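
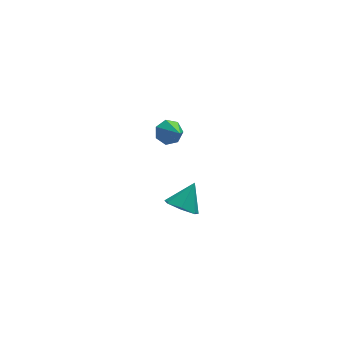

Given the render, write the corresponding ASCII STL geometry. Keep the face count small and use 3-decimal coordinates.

solid 
facet normal -0.523 -0.461 -0.717
outer loop
vertex 1.494 -3.862 -1.19
vertex 0.658 -3.58 -0.762
vertex 1.183 -3.112 -1.445
endloop
endfacet
facet normal 0.926 0.310 -0.217
outer loop
vertex 1.494 -3.862 -1.19
vertex 1.183 -3.112 -1.445
vertex 1.522 -2.82 0.422
endloop
endfacet
facet normal -0.523 -0.460 -0.717
outer loop
vertex 1.183 -3.112 -1.445
vertex 0.658 -3.58 -0.762
vertex 0.478 -2.715 -1.185
endloop
endfacet
facet normal 0.418 0.883 -0.214
outer loop
vertex 1.183 -3.112 -1.445
vertex 0.478 -2.715 -1.185
vertex 1.522 -2.82 0.422
endloop
endfacet
facet normal -0.523 -0.460 -0.717
outer loop
vertex 0.478 -2.715 -1.185
vertex 0.658 -3.58 -0.762
vertex -0.092 -2.968 -0.607
endloop
endfacet
facet normal -0.217 0.955 0.204
outer loop
vertex 0.478 -2.715 -1.185
vertex -0.092 -2.968 -0.607
vertex 1.522 -2.82 0.422
endloop
endfacet
facet normal -0.524 -0.461 -0.716
outer loop
vertex -0.092 -2.968 -0.607
vertex 0.658 -3.58 -0.762
vertex -0.096 -3.682 -0.145
endloop
endfacet
facet normal -0.505 0.471 0.724
outer loop
vertex -0.092 -2.968 -0.607
vertex -0.096 -3.682 -0.145
vertex 1.522 -2.82 0.422
endloop
endfacet
facet normal -0.524 -0.460 -0.717
outer loop
vertex -0.096 -3.682 -0.145
vertex 0.658 -3.58 -0.762
vertex 0.467 -4.319 -0.148
endloop
endfacet
facet normal -0.225 -0.204 0.953
outer loop
vertex -0.096 -3.682 -0.145
vertex 0.467 -4.319 -0.148
vertex 1.522 -2.82 0.422
endloop
endfacet
facet normal -0.523 -0.461 -0.717
outer loop
vertex 0.467 -4.319 -0.148
vertex 0.658 -3.58 -0.762
vertex 1.175 -4.399 -0.613
endloop
endfacet
facet normal 0.409 -0.561 0.719
outer loop
vertex 0.467 -4.319 -0.148
vertex 1.175 -4.399 -0.613
vertex 1.522 -2.82 0.422
endloop
endfacet
facet normal -0.523 -0.460 -0.717
outer loop
vertex 1.175 -4.399 -0.613
vertex 0.658 -3.58 -0.762
vertex 1.494 -3.862 -1.19
endloop
endfacet
facet normal 0.922 -0.333 0.199
outer loop
vertex 1.175 -4.399 -0.613
vertex 1.494 -3.862 -1.19
vertex 1.522 -2.82 0.422
endloop
endfacet
facet normal -0.164 0.779 -0.606
outer loop
vertex 2.004 3.554 -2.142
vertex 1.581 3.935 -1.538
vertex 2.393 3.975 -1.706
endloop
endfacet
facet normal 0.829 -0.493 -0.264
outer loop
vertex 2.004 3.554 -2.142
vertex 2.393 3.975 -1.706
vertex 1.899 2.425 -0.362
endloop
endfacet
facet normal -0.164 0.778 -0.606
outer loop
vertex 2.393 3.975 -1.706
vertex 1.581 3.935 -1.538
vertex 2.17 4.366 -1.144
endloop
endfacet
facet normal 0.933 0.015 0.360
outer loop
vertex 2.393 3.975 -1.706
vertex 2.17 4.366 -1.144
vertex 1.899 2.425 -0.362
endloop
endfacet
facet normal -0.164 0.778 -0.606
outer loop
vertex 2.17 4.366 -1.144
vertex 1.581 3.935 -1.538
vertex 1.504 4.433 -0.878
endloop
endfacet
facet normal 0.380 0.300 0.875
outer loop
vertex 2.17 4.366 -1.144
vertex 1.504 4.433 -0.878
vertex 1.899 2.425 -0.362
endloop
endfacet
facet normal -0.165 0.778 -0.606
outer loop
vertex 1.504 4.433 -0.878
vertex 1.581 3.935 -1.538
vertex 0.896 4.124 -1.109
endloop
endfacet
facet normal -0.416 0.149 0.897
outer loop
vertex 1.504 4.433 -0.878
vertex 0.896 4.124 -1.109
vertex 1.899 2.425 -0.362
endloop
endfacet
facet normal -0.165 0.778 -0.606
outer loop
vertex 0.896 4.124 -1.109
vertex 1.581 3.935 -1.538
vertex 0.803 3.673 -1.663
endloop
endfacet
facet normal -0.854 -0.325 0.408
outer loop
vertex 0.896 4.124 -1.109
vertex 0.803 3.673 -1.663
vertex 1.899 2.425 -0.362
endloop
endfacet
facet normal -0.165 0.778 -0.606
outer loop
vertex 0.803 3.673 -1.663
vertex 1.581 3.935 -1.538
vertex 1.296 3.419 -2.123
endloop
endfacet
facet normal -0.604 -0.765 -0.225
outer loop
vertex 0.803 3.673 -1.663
vertex 1.296 3.419 -2.123
vertex 1.899 2.425 -0.362
endloop
endfacet
facet normal -0.165 0.778 -0.606
outer loop
vertex 1.296 3.419 -2.123
vertex 1.581 3.935 -1.538
vertex 2.004 3.554 -2.142
endloop
endfacet
facet normal 0.146 -0.839 -0.524
outer loop
vertex 1.296 3.419 -2.123
vertex 2.004 3.554 -2.142
vertex 1.899 2.425 -0.362
endloop
endfacet

endsolid


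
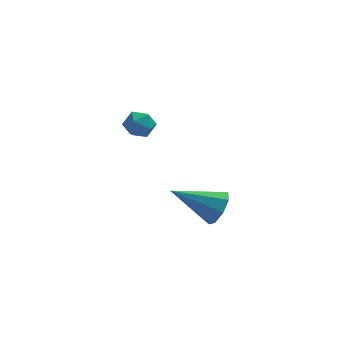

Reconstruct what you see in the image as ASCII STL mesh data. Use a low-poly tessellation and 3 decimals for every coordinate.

solid 
facet normal -0.232 0.874 0.427
outer loop
vertex -3.301 0.703 3.677
vertex -3.219 0.432 4.276
vertex -2.706 0.718 3.969
endloop
endfacet
facet normal 0.078 0.975 -0.209
outer loop
vertex -3.301 0.703 3.677
vertex -2.706 0.718 3.969
vertex -2.755 0.583 3.322
endloop
endfacet
facet normal -0.314 0.641 -0.700
outer loop
vertex -3.301 0.703 3.677
vertex -2.755 0.583 3.322
vertex -3.298 0.215 3.229
endloop
endfacet
facet normal -0.867 0.334 -0.369
outer loop
vertex -3.301 0.703 3.677
vertex -3.298 0.215 3.229
vertex -3.585 0.122 3.819
endloop
endfacet
facet normal -0.815 0.478 0.328
outer loop
vertex -3.301 0.703 3.677
vertex -3.585 0.122 3.819
vertex -3.219 0.432 4.276
endloop
endfacet
facet normal 0.721 0.665 -0.193
outer loop
vertex -2.755 0.583 3.322
vertex -2.706 0.718 3.969
vertex -2.335 0.238 3.701
endloop
endfacet
facet normal 0.220 0.502 0.836
outer loop
vertex -2.706 0.718 3.969
vertex -3.219 0.432 4.276
vertex -2.622 0.145 4.291
endloop
endfacet
facet normal -0.724 -0.140 0.675
outer loop
vertex -3.219 0.432 4.276
vertex -3.585 0.122 3.819
vertex -3.165 -0.223 4.198
endloop
endfacet
facet normal -0.810 -0.373 -0.453
outer loop
vertex -3.585 0.122 3.819
vertex -3.298 0.215 3.229
vertex -3.214 -0.358 3.551
endloop
endfacet
facet normal 0.085 0.125 -0.989
outer loop
vertex -3.298 0.215 3.229
vertex -2.755 0.583 3.322
vertex -2.701 -0.072 3.244
endloop
endfacet
facet normal 0.867 -0.334 0.369
outer loop
vertex -2.619 -0.343 3.843
vertex -2.335 0.238 3.701
vertex -2.622 0.145 4.291
endloop
endfacet
facet normal 0.314 -0.641 0.700
outer loop
vertex -2.619 -0.343 3.843
vertex -2.622 0.145 4.291
vertex -3.165 -0.223 4.198
endloop
endfacet
facet normal -0.078 -0.975 0.209
outer loop
vertex -2.619 -0.343 3.843
vertex -3.165 -0.223 4.198
vertex -3.214 -0.358 3.551
endloop
endfacet
facet normal 0.232 -0.874 -0.427
outer loop
vertex -2.619 -0.343 3.843
vertex -3.214 -0.358 3.551
vertex -2.701 -0.072 3.244
endloop
endfacet
facet normal 0.815 -0.478 -0.328
outer loop
vertex -2.619 -0.343 3.843
vertex -2.701 -0.072 3.244
vertex -2.335 0.238 3.701
endloop
endfacet
facet normal 0.810 0.373 0.453
outer loop
vertex -2.622 0.145 4.291
vertex -2.335 0.238 3.701
vertex -2.706 0.718 3.969
endloop
endfacet
facet normal -0.085 -0.125 0.989
outer loop
vertex -3.165 -0.223 4.198
vertex -2.622 0.145 4.291
vertex -3.219 0.432 4.276
endloop
endfacet
facet normal -0.721 -0.665 0.193
outer loop
vertex -3.214 -0.358 3.551
vertex -3.165 -0.223 4.198
vertex -3.585 0.122 3.819
endloop
endfacet
facet normal -0.220 -0.502 -0.836
outer loop
vertex -2.701 -0.072 3.244
vertex -3.214 -0.358 3.551
vertex -3.298 0.215 3.229
endloop
endfacet
facet normal 0.724 0.140 -0.675
outer loop
vertex -2.335 0.238 3.701
vertex -2.701 -0.072 3.244
vertex -2.755 0.583 3.322
endloop
endfacet
facet normal 0.877 -0.057 -0.477
outer loop
vertex 0.302 0.155 -0.511
vertex -0.045 0.463 -1.186
vertex 0.331 0.782 -0.532
endloop
endfacet
facet normal 0.143 0.027 0.989
outer loop
vertex 0.302 0.155 -0.511
vertex 0.331 0.782 -0.532
vertex -1.835 0.577 -0.214
endloop
endfacet
facet normal 0.877 -0.056 -0.477
outer loop
vertex 0.331 0.782 -0.532
vertex -0.045 0.463 -1.186
vertex 0.139 1.221 -0.936
endloop
endfacet
facet normal 0.042 0.686 0.726
outer loop
vertex 0.331 0.782 -0.532
vertex 0.139 1.221 -0.936
vertex -1.835 0.577 -0.214
endloop
endfacet
facet normal 0.877 -0.056 -0.476
outer loop
vertex 0.139 1.221 -0.936
vertex -0.045 0.463 -1.186
vertex -0.161 1.216 -1.488
endloop
endfacet
facet normal -0.263 0.956 0.134
outer loop
vertex 0.139 1.221 -0.936
vertex -0.161 1.216 -1.488
vertex -1.835 0.577 -0.214
endloop
endfacet
facet normal 0.877 -0.056 -0.477
outer loop
vertex -0.161 1.216 -1.488
vertex -0.045 0.463 -1.186
vertex -0.393 0.77 -1.862
endloop
endfacet
facet normal -0.592 0.676 -0.439
outer loop
vertex -0.161 1.216 -1.488
vertex -0.393 0.77 -1.862
vertex -1.835 0.577 -0.214
endloop
endfacet
facet normal 0.877 -0.057 -0.477
outer loop
vertex -0.393 0.77 -1.862
vertex -0.045 0.463 -1.186
vertex -0.422 0.143 -1.841
endloop
endfacet
facet normal -0.753 0.013 -0.658
outer loop
vertex -0.393 0.77 -1.862
vertex -0.422 0.143 -1.841
vertex -1.835 0.577 -0.214
endloop
endfacet
facet normal 0.877 -0.056 -0.477
outer loop
vertex -0.422 0.143 -1.841
vertex -0.045 0.463 -1.186
vertex -0.23 -0.296 -1.437
endloop
endfacet
facet normal -0.652 -0.648 -0.394
outer loop
vertex -0.422 0.143 -1.841
vertex -0.23 -0.296 -1.437
vertex -1.835 0.577 -0.214
endloop
endfacet
facet normal 0.877 -0.056 -0.476
outer loop
vertex -0.23 -0.296 -1.437
vertex -0.045 0.463 -1.186
vertex 0.07 -0.291 -0.885
endloop
endfacet
facet normal -0.348 -0.916 0.197
outer loop
vertex -0.23 -0.296 -1.437
vertex 0.07 -0.291 -0.885
vertex -1.835 0.577 -0.214
endloop
endfacet
facet normal 0.877 -0.057 -0.477
outer loop
vertex 0.07 -0.291 -0.885
vertex -0.045 0.463 -1.186
vertex 0.302 0.155 -0.511
endloop
endfacet
facet normal -0.019 -0.637 0.771
outer loop
vertex 0.07 -0.291 -0.885
vertex 0.302 0.155 -0.511
vertex -1.835 0.577 -0.214
endloop
endfacet

endsolid


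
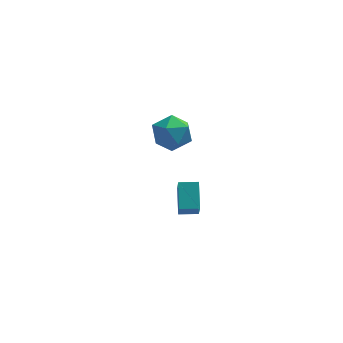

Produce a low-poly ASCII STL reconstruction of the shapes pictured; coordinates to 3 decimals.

solid 
facet normal 0.187 -0.148 0.971
outer loop
vertex -2.255 3.362 4.609
vertex -2.576 2.299 4.509
vertex -1.508 2.577 4.346
endloop
endfacet
facet normal 0.618 0.353 0.702
outer loop
vertex -2.255 3.362 4.609
vertex -1.508 2.577 4.346
vertex -1.484 3.563 3.829
endloop
endfacet
facet normal 0.212 0.875 0.435
outer loop
vertex -2.255 3.362 4.609
vertex -1.484 3.563 3.829
vertex -2.536 3.896 3.672
endloop
endfacet
facet normal -0.471 0.698 0.539
outer loop
vertex -2.255 3.362 4.609
vertex -2.536 3.896 3.672
vertex -3.211 3.115 4.093
endloop
endfacet
facet normal -0.487 0.065 0.871
outer loop
vertex -2.255 3.362 4.609
vertex -3.211 3.115 4.093
vertex -2.576 2.299 4.509
endloop
endfacet
facet normal 0.985 0.062 0.163
outer loop
vertex -1.484 3.563 3.829
vertex -1.508 2.577 4.346
vertex -1.329 2.625 3.247
endloop
endfacet
facet normal 0.286 -0.748 0.599
outer loop
vertex -1.508 2.577 4.346
vertex -2.576 2.299 4.509
vertex -2.004 1.844 3.668
endloop
endfacet
facet normal -0.804 -0.404 0.436
outer loop
vertex -2.576 2.299 4.509
vertex -3.211 3.115 4.093
vertex -3.056 2.177 3.511
endloop
endfacet
facet normal -0.779 0.619 -0.100
outer loop
vertex -3.211 3.115 4.093
vertex -2.536 3.896 3.672
vertex -3.032 3.163 2.994
endloop
endfacet
facet normal 0.327 0.906 -0.268
outer loop
vertex -2.536 3.896 3.672
vertex -1.484 3.563 3.829
vertex -1.964 3.441 2.831
endloop
endfacet
facet normal 0.471 -0.698 -0.539
outer loop
vertex -2.285 2.378 2.731
vertex -1.329 2.625 3.247
vertex -2.004 1.844 3.668
endloop
endfacet
facet normal -0.212 -0.875 -0.435
outer loop
vertex -2.285 2.378 2.731
vertex -2.004 1.844 3.668
vertex -3.056 2.177 3.511
endloop
endfacet
facet normal -0.618 -0.353 -0.702
outer loop
vertex -2.285 2.378 2.731
vertex -3.056 2.177 3.511
vertex -3.032 3.163 2.994
endloop
endfacet
facet normal -0.187 0.148 -0.971
outer loop
vertex -2.285 2.378 2.731
vertex -3.032 3.163 2.994
vertex -1.964 3.441 2.831
endloop
endfacet
facet normal 0.487 -0.065 -0.871
outer loop
vertex -2.285 2.378 2.731
vertex -1.964 3.441 2.831
vertex -1.329 2.625 3.247
endloop
endfacet
facet normal 0.779 -0.619 0.100
outer loop
vertex -2.004 1.844 3.668
vertex -1.329 2.625 3.247
vertex -1.508 2.577 4.346
endloop
endfacet
facet normal -0.327 -0.906 0.268
outer loop
vertex -3.056 2.177 3.511
vertex -2.004 1.844 3.668
vertex -2.576 2.299 4.509
endloop
endfacet
facet normal -0.985 -0.062 -0.163
outer loop
vertex -3.032 3.163 2.994
vertex -3.056 2.177 3.511
vertex -3.211 3.115 4.093
endloop
endfacet
facet normal -0.286 0.748 -0.599
outer loop
vertex -1.964 3.441 2.831
vertex -3.032 3.163 2.994
vertex -2.536 3.896 3.672
endloop
endfacet
facet normal 0.804 0.404 -0.436
outer loop
vertex -1.329 2.625 3.247
vertex -1.964 3.441 2.831
vertex -1.484 3.563 3.829
endloop
endfacet
facet normal -1.000 -0.003 0.008
outer loop
vertex -1.917 4.206 -1.381
vertex -1.93 5.108 -2.665
vertex -1.92 2.888 -2.307
endloop
endfacet
facet normal 0.009 -0.575 0.818
outer loop
vertex -0.89 2.892 -2.315
vertex -1.917 4.206 -1.381
vertex -1.92 2.888 -2.307
endloop
endfacet
facet normal -1.000 -0.003 0.008
outer loop
vertex -1.92 2.888 -2.307
vertex -1.93 5.108 -2.665
vertex -1.933 3.791 -3.591
endloop
endfacet
facet normal -0.001 -0.818 -0.575
outer loop
vertex -1.933 3.791 -3.591
vertex -0.89 2.892 -2.315
vertex -1.92 2.888 -2.307
endloop
endfacet
facet normal 0.001 0.818 0.575
outer loop
vertex -1.917 4.206 -1.381
vertex -0.9 5.112 -2.673
vertex -1.93 5.108 -2.665
endloop
endfacet
facet normal 0.008 -0.575 0.818
outer loop
vertex -0.887 4.209 -1.389
vertex -1.917 4.206 -1.381
vertex -0.89 2.892 -2.315
endloop
endfacet
facet normal 0.002 0.818 0.575
outer loop
vertex -0.887 4.209 -1.389
vertex -0.9 5.112 -2.673
vertex -1.917 4.206 -1.381
endloop
endfacet
facet normal -0.009 0.575 -0.818
outer loop
vertex -1.93 5.108 -2.665
vertex -0.9 5.112 -2.673
vertex -1.933 3.791 -3.591
endloop
endfacet
facet normal -0.002 -0.818 -0.575
outer loop
vertex -0.903 3.794 -3.599
vertex -0.89 2.892 -2.315
vertex -1.933 3.791 -3.591
endloop
endfacet
facet normal -0.008 0.575 -0.818
outer loop
vertex -1.933 3.791 -3.591
vertex -0.9 5.112 -2.673
vertex -0.903 3.794 -3.599
endloop
endfacet
facet normal 1.000 0.003 -0.008
outer loop
vertex -0.903 3.794 -3.599
vertex -0.887 4.209 -1.389
vertex -0.89 2.892 -2.315
endloop
endfacet
facet normal 1.000 0.003 -0.008
outer loop
vertex -0.9 5.112 -2.673
vertex -0.887 4.209 -1.389
vertex -0.903 3.794 -3.599
endloop
endfacet

endsolid


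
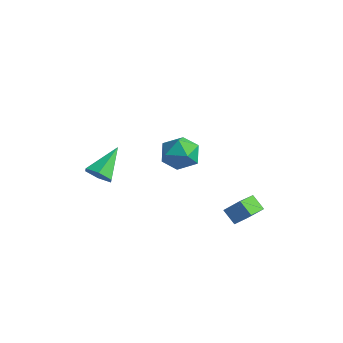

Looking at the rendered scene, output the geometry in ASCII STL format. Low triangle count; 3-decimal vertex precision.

solid 
facet normal 0.156 -0.803 -0.575
outer loop
vertex -0.836 -1.023 -1.186
vertex -1.229 -1.517 -0.602
vertex -1.685 -1.153 -1.234
endloop
endfacet
facet normal -0.092 0.815 -0.572
outer loop
vertex -0.836 -1.023 -1.186
vertex -1.685 -1.153 -1.234
vertex -1.551 0.137 0.582
endloop
endfacet
facet normal 0.156 -0.803 -0.575
outer loop
vertex -1.685 -1.153 -1.234
vertex -1.229 -1.517 -0.602
vertex -2.078 -1.647 -0.651
endloop
endfacet
facet normal -0.876 0.421 -0.234
outer loop
vertex -1.685 -1.153 -1.234
vertex -2.078 -1.647 -0.651
vertex -1.551 0.137 0.582
endloop
endfacet
facet normal 0.156 -0.804 -0.574
outer loop
vertex -2.078 -1.647 -0.651
vertex -1.229 -1.517 -0.602
vertex -1.623 -2.011 -0.018
endloop
endfacet
facet normal -0.838 -0.121 0.533
outer loop
vertex -2.078 -1.647 -0.651
vertex -1.623 -2.011 -0.018
vertex -1.551 0.137 0.582
endloop
endfacet
facet normal 0.155 -0.803 -0.575
outer loop
vertex -1.623 -2.011 -0.018
vertex -1.229 -1.517 -0.602
vertex -0.774 -1.882 0.03
endloop
endfacet
facet normal -0.014 -0.269 0.963
outer loop
vertex -1.623 -2.011 -0.018
vertex -0.774 -1.882 0.03
vertex -1.551 0.137 0.582
endloop
endfacet
facet normal 0.155 -0.803 -0.576
outer loop
vertex -0.774 -1.882 0.03
vertex -1.229 -1.517 -0.602
vertex -0.381 -1.388 -0.553
endloop
endfacet
facet normal 0.770 0.125 0.625
outer loop
vertex -0.774 -1.882 0.03
vertex -0.381 -1.388 -0.553
vertex -1.551 0.137 0.582
endloop
endfacet
facet normal 0.155 -0.803 -0.575
outer loop
vertex -0.381 -1.388 -0.553
vertex -1.229 -1.517 -0.602
vertex -0.836 -1.023 -1.186
endloop
endfacet
facet normal 0.732 0.667 -0.142
outer loop
vertex -0.381 -1.388 -0.553
vertex -0.836 -1.023 -1.186
vertex -1.551 0.137 0.582
endloop
endfacet
facet normal -0.556 0.826 -0.096
outer loop
vertex 3.735 0.465 2.818
vertex 2.825 -0.155 2.749
vertex 3.179 0.197 3.733
endloop
endfacet
facet normal 0.026 0.955 0.296
outer loop
vertex 3.735 0.465 2.818
vertex 3.179 0.197 3.733
vertex 4.283 0.168 3.729
endloop
endfacet
facet normal 0.598 0.795 -0.101
outer loop
vertex 3.735 0.465 2.818
vertex 4.283 0.168 3.729
vertex 4.61 -0.203 2.743
endloop
endfacet
facet normal 0.370 0.567 -0.736
outer loop
vertex 3.735 0.465 2.818
vertex 4.61 -0.203 2.743
vertex 3.709 -0.403 2.137
endloop
endfacet
facet normal -0.344 0.586 -0.734
outer loop
vertex 3.735 0.465 2.818
vertex 3.709 -0.403 2.137
vertex 2.825 -0.155 2.749
endloop
endfacet
facet normal 0.017 0.514 0.857
outer loop
vertex 4.283 0.168 3.729
vertex 3.179 0.197 3.733
vertex 3.711 -0.637 4.223
endloop
endfacet
facet normal -0.926 0.305 0.224
outer loop
vertex 3.179 0.197 3.733
vertex 2.825 -0.155 2.749
vertex 2.81 -0.837 3.617
endloop
endfacet
facet normal -0.583 -0.082 -0.808
outer loop
vertex 2.825 -0.155 2.749
vertex 3.709 -0.403 2.137
vertex 3.137 -1.208 2.631
endloop
endfacet
facet normal 0.572 -0.113 -0.813
outer loop
vertex 3.709 -0.403 2.137
vertex 4.61 -0.203 2.743
vertex 4.241 -1.237 2.627
endloop
endfacet
facet normal 0.942 0.255 0.217
outer loop
vertex 4.61 -0.203 2.743
vertex 4.283 0.168 3.729
vertex 4.595 -0.885 3.611
endloop
endfacet
facet normal -0.370 -0.567 0.736
outer loop
vertex 3.685 -1.505 3.542
vertex 3.711 -0.637 4.223
vertex 2.81 -0.837 3.617
endloop
endfacet
facet normal -0.598 -0.795 0.101
outer loop
vertex 3.685 -1.505 3.542
vertex 2.81 -0.837 3.617
vertex 3.137 -1.208 2.631
endloop
endfacet
facet normal -0.026 -0.955 -0.296
outer loop
vertex 3.685 -1.505 3.542
vertex 3.137 -1.208 2.631
vertex 4.241 -1.237 2.627
endloop
endfacet
facet normal 0.556 -0.826 0.096
outer loop
vertex 3.685 -1.505 3.542
vertex 4.241 -1.237 2.627
vertex 4.595 -0.885 3.611
endloop
endfacet
facet normal 0.344 -0.586 0.734
outer loop
vertex 3.685 -1.505 3.542
vertex 4.595 -0.885 3.611
vertex 3.711 -0.637 4.223
endloop
endfacet
facet normal -0.572 0.113 0.813
outer loop
vertex 2.81 -0.837 3.617
vertex 3.711 -0.637 4.223
vertex 3.179 0.197 3.733
endloop
endfacet
facet normal -0.942 -0.255 -0.217
outer loop
vertex 3.137 -1.208 2.631
vertex 2.81 -0.837 3.617
vertex 2.825 -0.155 2.749
endloop
endfacet
facet normal -0.017 -0.514 -0.857
outer loop
vertex 4.241 -1.237 2.627
vertex 3.137 -1.208 2.631
vertex 3.709 -0.403 2.137
endloop
endfacet
facet normal 0.926 -0.305 -0.224
outer loop
vertex 4.595 -0.885 3.611
vertex 4.241 -1.237 2.627
vertex 4.61 -0.203 2.743
endloop
endfacet
facet normal 0.583 0.082 0.808
outer loop
vertex 3.711 -0.637 4.223
vertex 4.595 -0.885 3.611
vertex 4.283 0.168 3.729
endloop
endfacet
facet normal -0.774 -0.002 0.634
outer loop
vertex 4.118 3.332 -2.241
vertex 3.6 4.847 -2.869
vertex 3.483 2.792 -3.018
endloop
endfacet
facet normal 0.301 -0.881 0.366
outer loop
vertex 4.28 2.793 -3.671
vertex 4.118 3.332 -2.241
vertex 3.483 2.792 -3.018
endloop
endfacet
facet normal -0.774 -0.002 0.633
outer loop
vertex 3.483 2.792 -3.018
vertex 3.6 4.847 -2.869
vertex 2.965 4.307 -3.647
endloop
endfacet
facet normal -0.558 -0.474 -0.682
outer loop
vertex 2.965 4.307 -3.647
vertex 4.28 2.793 -3.671
vertex 3.483 2.792 -3.018
endloop
endfacet
facet normal 0.558 0.473 0.682
outer loop
vertex 4.118 3.332 -2.241
vertex 4.397 4.848 -3.522
vertex 3.6 4.847 -2.869
endloop
endfacet
facet normal 0.301 -0.881 0.366
outer loop
vertex 4.915 3.333 -2.893
vertex 4.118 3.332 -2.241
vertex 4.28 2.793 -3.671
endloop
endfacet
facet normal 0.557 0.474 0.682
outer loop
vertex 4.915 3.333 -2.893
vertex 4.397 4.848 -3.522
vertex 4.118 3.332 -2.241
endloop
endfacet
facet normal -0.301 0.881 -0.366
outer loop
vertex 3.6 4.847 -2.869
vertex 4.397 4.848 -3.522
vertex 2.965 4.307 -3.647
endloop
endfacet
facet normal -0.557 -0.473 -0.682
outer loop
vertex 3.762 4.308 -4.299
vertex 4.28 2.793 -3.671
vertex 2.965 4.307 -3.647
endloop
endfacet
facet normal -0.301 0.881 -0.366
outer loop
vertex 2.965 4.307 -3.647
vertex 4.397 4.848 -3.522
vertex 3.762 4.308 -4.299
endloop
endfacet
facet normal 0.774 0.002 -0.633
outer loop
vertex 3.762 4.308 -4.299
vertex 4.915 3.333 -2.893
vertex 4.28 2.793 -3.671
endloop
endfacet
facet normal 0.774 0.002 -0.633
outer loop
vertex 4.397 4.848 -3.522
vertex 4.915 3.333 -2.893
vertex 3.762 4.308 -4.299
endloop
endfacet

endsolid


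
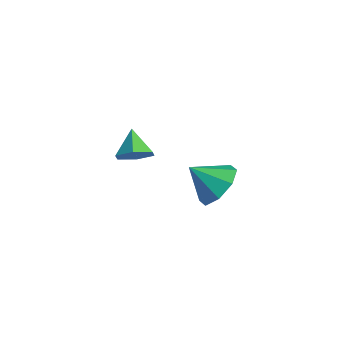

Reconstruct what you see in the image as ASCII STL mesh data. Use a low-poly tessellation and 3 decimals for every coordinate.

solid 
facet normal 0.566 0.513 -0.645
outer loop
vertex 2.354 2.024 3.017
vertex 1.649 2.003 2.381
vertex 1.907 2.594 3.078
endloop
endfacet
facet normal 0.138 0.002 0.990
outer loop
vertex 2.354 2.024 3.017
vertex 1.907 2.594 3.078
vertex 0.911 1.337 3.219
endloop
endfacet
facet normal 0.567 0.513 -0.645
outer loop
vertex 1.907 2.594 3.078
vertex 1.649 2.003 2.381
vertex 1.309 2.819 2.731
endloop
endfacet
facet normal -0.355 0.377 0.856
outer loop
vertex 1.907 2.594 3.078
vertex 1.309 2.819 2.731
vertex 0.911 1.337 3.219
endloop
endfacet
facet normal 0.567 0.513 -0.645
outer loop
vertex 1.309 2.819 2.731
vertex 1.649 2.003 2.381
vertex 0.91 2.565 2.178
endloop
endfacet
facet normal -0.827 0.363 0.430
outer loop
vertex 1.309 2.819 2.731
vertex 0.91 2.565 2.178
vertex 0.911 1.337 3.219
endloop
endfacet
facet normal 0.567 0.512 -0.645
outer loop
vertex 0.91 2.565 2.178
vertex 1.649 2.003 2.381
vertex 0.943 1.983 1.745
endloop
endfacet
facet normal -0.999 -0.031 -0.035
outer loop
vertex 0.91 2.565 2.178
vertex 0.943 1.983 1.745
vertex 0.911 1.337 3.219
endloop
endfacet
facet normal 0.567 0.513 -0.645
outer loop
vertex 0.943 1.983 1.745
vertex 1.649 2.003 2.381
vertex 1.39 1.412 1.684
endloop
endfacet
facet normal -0.772 -0.576 -0.269
outer loop
vertex 0.943 1.983 1.745
vertex 1.39 1.412 1.684
vertex 0.911 1.337 3.219
endloop
endfacet
facet normal 0.566 0.513 -0.645
outer loop
vertex 1.39 1.412 1.684
vertex 1.649 2.003 2.381
vertex 1.988 1.188 2.031
endloop
endfacet
facet normal -0.279 -0.951 -0.133
outer loop
vertex 1.39 1.412 1.684
vertex 1.988 1.188 2.031
vertex 0.911 1.337 3.219
endloop
endfacet
facet normal 0.567 0.513 -0.645
outer loop
vertex 1.988 1.188 2.031
vertex 1.649 2.003 2.381
vertex 2.387 1.441 2.583
endloop
endfacet
facet normal 0.192 -0.937 0.291
outer loop
vertex 1.988 1.188 2.031
vertex 2.387 1.441 2.583
vertex 0.911 1.337 3.219
endloop
endfacet
facet normal 0.567 0.512 -0.645
outer loop
vertex 2.387 1.441 2.583
vertex 1.649 2.003 2.381
vertex 2.354 2.024 3.017
endloop
endfacet
facet normal 0.364 -0.543 0.757
outer loop
vertex 2.387 1.441 2.583
vertex 2.354 2.024 3.017
vertex 0.911 1.337 3.219
endloop
endfacet
facet normal 0.720 -0.424 -0.548
outer loop
vertex -2.243 1.35 1.59
vertex -2.542 1.654 0.962
vertex -2.017 2.036 1.356
endloop
endfacet
facet normal 0.189 0.261 0.947
outer loop
vertex -2.243 1.35 1.59
vertex -2.017 2.036 1.356
vertex -3.378 2.146 1.598
endloop
endfacet
facet normal 0.720 -0.425 -0.548
outer loop
vertex -2.017 2.036 1.356
vertex -2.542 1.654 0.962
vertex -2.316 2.341 0.727
endloop
endfacet
facet normal 0.141 0.915 0.377
outer loop
vertex -2.017 2.036 1.356
vertex -2.316 2.341 0.727
vertex -3.378 2.146 1.598
endloop
endfacet
facet normal 0.720 -0.425 -0.549
outer loop
vertex -2.316 2.341 0.727
vertex -2.542 1.654 0.962
vertex -2.842 1.958 0.333
endloop
endfacet
facet normal -0.405 0.864 -0.300
outer loop
vertex -2.316 2.341 0.727
vertex -2.842 1.958 0.333
vertex -3.378 2.146 1.598
endloop
endfacet
facet normal 0.720 -0.425 -0.549
outer loop
vertex -2.842 1.958 0.333
vertex -2.542 1.654 0.962
vertex -3.068 1.271 0.568
endloop
endfacet
facet normal -0.901 0.158 -0.405
outer loop
vertex -2.842 1.958 0.333
vertex -3.068 1.271 0.568
vertex -3.378 2.146 1.598
endloop
endfacet
facet normal 0.720 -0.424 -0.549
outer loop
vertex -3.068 1.271 0.568
vertex -2.542 1.654 0.962
vertex -2.768 0.967 1.196
endloop
endfacet
facet normal -0.852 -0.497 0.166
outer loop
vertex -3.068 1.271 0.568
vertex -2.768 0.967 1.196
vertex -3.378 2.146 1.598
endloop
endfacet
facet normal 0.721 -0.424 -0.548
outer loop
vertex -2.768 0.967 1.196
vertex -2.542 1.654 0.962
vertex -2.243 1.35 1.59
endloop
endfacet
facet normal -0.306 -0.445 0.841
outer loop
vertex -2.768 0.967 1.196
vertex -2.243 1.35 1.59
vertex -3.378 2.146 1.598
endloop
endfacet

endsolid


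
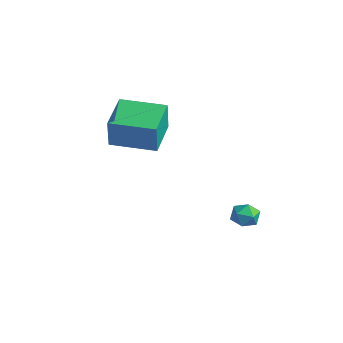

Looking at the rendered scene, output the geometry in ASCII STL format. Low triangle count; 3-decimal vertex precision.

solid 
facet normal -0.810 -0.586 0.024
outer loop
vertex -3.871 -4.898 2.537
vertex -4.899 -3.466 2.849
vertex -4.048 -4.713 1.1
endloop
endfacet
facet normal 0.574 -0.800 -0.174
outer loop
vertex -2.421 -3.534 1.051
vertex -3.871 -4.898 2.537
vertex -4.048 -4.713 1.1
endloop
endfacet
facet normal -0.810 -0.586 0.024
outer loop
vertex -4.048 -4.713 1.1
vertex -4.899 -3.466 2.849
vertex -5.076 -3.281 1.411
endloop
endfacet
facet normal -0.121 0.127 -0.984
outer loop
vertex -5.076 -3.281 1.411
vertex -2.421 -3.534 1.051
vertex -4.048 -4.713 1.1
endloop
endfacet
facet normal 0.122 -0.127 0.984
outer loop
vertex -3.871 -4.898 2.537
vertex -3.272 -2.287 2.8
vertex -4.899 -3.466 2.849
endloop
endfacet
facet normal 0.575 -0.800 -0.174
outer loop
vertex -2.244 -3.719 2.489
vertex -3.871 -4.898 2.537
vertex -2.421 -3.534 1.051
endloop
endfacet
facet normal 0.121 -0.127 0.985
outer loop
vertex -2.244 -3.719 2.489
vertex -3.272 -2.287 2.8
vertex -3.871 -4.898 2.537
endloop
endfacet
facet normal -0.574 0.800 0.174
outer loop
vertex -4.899 -3.466 2.849
vertex -3.272 -2.287 2.8
vertex -5.076 -3.281 1.411
endloop
endfacet
facet normal -0.121 0.127 -0.984
outer loop
vertex -3.449 -2.102 1.363
vertex -2.421 -3.534 1.051
vertex -5.076 -3.281 1.411
endloop
endfacet
facet normal -0.574 0.800 0.174
outer loop
vertex -5.076 -3.281 1.411
vertex -3.272 -2.287 2.8
vertex -3.449 -2.102 1.363
endloop
endfacet
facet normal 0.810 0.586 -0.024
outer loop
vertex -3.449 -2.102 1.363
vertex -2.244 -3.719 2.489
vertex -2.421 -3.534 1.051
endloop
endfacet
facet normal 0.810 0.586 -0.024
outer loop
vertex -3.272 -2.287 2.8
vertex -2.244 -3.719 2.489
vertex -3.449 -2.102 1.363
endloop
endfacet
facet normal -0.659 0.703 -0.267
outer loop
vertex 0.978 -1.387 -2.043
vertex 0.481 -1.809 -1.927
vertex 0.702 -1.417 -1.441
endloop
endfacet
facet normal -0.073 0.997 0.016
outer loop
vertex 0.978 -1.387 -2.043
vertex 0.702 -1.417 -1.441
vertex 1.36 -1.368 -1.502
endloop
endfacet
facet normal 0.489 0.789 -0.373
outer loop
vertex 0.978 -1.387 -2.043
vertex 1.36 -1.368 -1.502
vertex 1.545 -1.73 -2.025
endloop
endfacet
facet normal 0.250 0.366 -0.896
outer loop
vertex 0.978 -1.387 -2.043
vertex 1.545 -1.73 -2.025
vertex 1.001 -2.002 -2.288
endloop
endfacet
facet normal -0.460 0.314 -0.831
outer loop
vertex 0.978 -1.387 -2.043
vertex 1.001 -2.002 -2.288
vertex 0.481 -1.809 -1.927
endloop
endfacet
facet normal 0.008 0.737 0.676
outer loop
vertex 1.36 -1.368 -1.502
vertex 0.702 -1.417 -1.441
vertex 1.099 -1.778 -1.052
endloop
endfacet
facet normal -0.941 0.262 0.217
outer loop
vertex 0.702 -1.417 -1.441
vertex 0.481 -1.809 -1.927
vertex 0.555 -2.05 -1.315
endloop
endfacet
facet normal -0.619 -0.368 -0.694
outer loop
vertex 0.481 -1.809 -1.927
vertex 1.001 -2.002 -2.288
vertex 0.74 -2.412 -1.838
endloop
endfacet
facet normal 0.528 -0.282 -0.801
outer loop
vertex 1.001 -2.002 -2.288
vertex 1.545 -1.73 -2.025
vertex 1.398 -2.363 -1.899
endloop
endfacet
facet normal 0.915 0.400 0.047
outer loop
vertex 1.545 -1.73 -2.025
vertex 1.36 -1.368 -1.502
vertex 1.619 -1.971 -1.413
endloop
endfacet
facet normal -0.250 -0.366 0.896
outer loop
vertex 1.122 -2.393 -1.297
vertex 1.099 -1.778 -1.052
vertex 0.555 -2.05 -1.315
endloop
endfacet
facet normal -0.489 -0.789 0.373
outer loop
vertex 1.122 -2.393 -1.297
vertex 0.555 -2.05 -1.315
vertex 0.74 -2.412 -1.838
endloop
endfacet
facet normal 0.073 -0.997 -0.016
outer loop
vertex 1.122 -2.393 -1.297
vertex 0.74 -2.412 -1.838
vertex 1.398 -2.363 -1.899
endloop
endfacet
facet normal 0.659 -0.703 0.267
outer loop
vertex 1.122 -2.393 -1.297
vertex 1.398 -2.363 -1.899
vertex 1.619 -1.971 -1.413
endloop
endfacet
facet normal 0.460 -0.314 0.831
outer loop
vertex 1.122 -2.393 -1.297
vertex 1.619 -1.971 -1.413
vertex 1.099 -1.778 -1.052
endloop
endfacet
facet normal -0.528 0.282 0.801
outer loop
vertex 0.555 -2.05 -1.315
vertex 1.099 -1.778 -1.052
vertex 0.702 -1.417 -1.441
endloop
endfacet
facet normal -0.915 -0.400 -0.047
outer loop
vertex 0.74 -2.412 -1.838
vertex 0.555 -2.05 -1.315
vertex 0.481 -1.809 -1.927
endloop
endfacet
facet normal -0.008 -0.737 -0.676
outer loop
vertex 1.398 -2.363 -1.899
vertex 0.74 -2.412 -1.838
vertex 1.001 -2.002 -2.288
endloop
endfacet
facet normal 0.941 -0.262 -0.217
outer loop
vertex 1.619 -1.971 -1.413
vertex 1.398 -2.363 -1.899
vertex 1.545 -1.73 -2.025
endloop
endfacet
facet normal 0.619 0.368 0.694
outer loop
vertex 1.099 -1.778 -1.052
vertex 1.619 -1.971 -1.413
vertex 1.36 -1.368 -1.502
endloop
endfacet

endsolid


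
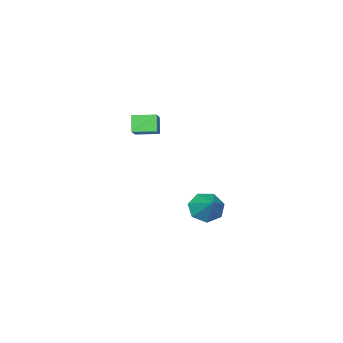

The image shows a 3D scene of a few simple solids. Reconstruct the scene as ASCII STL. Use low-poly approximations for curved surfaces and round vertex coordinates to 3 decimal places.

solid 
facet normal -0.676 0.735 0.059
outer loop
vertex 2.995 1.229 3.937
vertex 3.368 1.642 3.07
vertex 2.0 0.381 3.103
endloop
endfacet
facet normal -0.362 -0.402 0.841
outer loop
vertex 2.832 -0.522 3.03
vertex 2.995 1.229 3.937
vertex 2.0 0.381 3.103
endloop
endfacet
facet normal -0.676 0.735 0.060
outer loop
vertex 2.0 0.381 3.103
vertex 3.368 1.642 3.07
vertex 2.373 0.795 2.237
endloop
endfacet
facet normal -0.641 -0.547 -0.538
outer loop
vertex 2.373 0.795 2.237
vertex 2.832 -0.522 3.03
vertex 2.0 0.381 3.103
endloop
endfacet
facet normal 0.642 0.548 0.537
outer loop
vertex 2.995 1.229 3.937
vertex 4.2 0.739 2.997
vertex 3.368 1.642 3.07
endloop
endfacet
facet normal -0.362 -0.402 0.841
outer loop
vertex 3.827 0.325 3.863
vertex 2.995 1.229 3.937
vertex 2.832 -0.522 3.03
endloop
endfacet
facet normal 0.642 0.547 0.538
outer loop
vertex 3.827 0.325 3.863
vertex 4.2 0.739 2.997
vertex 2.995 1.229 3.937
endloop
endfacet
facet normal 0.362 0.402 -0.841
outer loop
vertex 3.368 1.642 3.07
vertex 4.2 0.739 2.997
vertex 2.373 0.795 2.237
endloop
endfacet
facet normal -0.642 -0.547 -0.537
outer loop
vertex 3.205 -0.109 2.163
vertex 2.832 -0.522 3.03
vertex 2.373 0.795 2.237
endloop
endfacet
facet normal 0.362 0.402 -0.841
outer loop
vertex 2.373 0.795 2.237
vertex 4.2 0.739 2.997
vertex 3.205 -0.109 2.163
endloop
endfacet
facet normal 0.675 -0.735 -0.060
outer loop
vertex 3.205 -0.109 2.163
vertex 3.827 0.325 3.863
vertex 2.832 -0.522 3.03
endloop
endfacet
facet normal 0.676 -0.734 -0.060
outer loop
vertex 4.2 0.739 2.997
vertex 3.827 0.325 3.863
vertex 3.205 -0.109 2.163
endloop
endfacet
facet normal -0.396 -0.674 -0.623
outer loop
vertex 0.825 1.478 -4.017
vertex -0.048 1.623 -3.62
vertex 0.358 2.081 -4.373
endloop
endfacet
facet normal 0.831 0.449 -0.330
outer loop
vertex 0.825 1.478 -4.017
vertex 0.358 2.081 -4.373
vertex 0.688 2.877 -2.46
endloop
endfacet
facet normal -0.396 -0.674 -0.624
outer loop
vertex 0.358 2.081 -4.373
vertex -0.048 1.623 -3.62
vertex -0.415 2.339 -4.161
endloop
endfacet
facet normal 0.188 0.895 -0.405
outer loop
vertex 0.358 2.081 -4.373
vertex -0.415 2.339 -4.161
vertex 0.688 2.877 -2.46
endloop
endfacet
facet normal -0.396 -0.674 -0.623
outer loop
vertex -0.415 2.339 -4.161
vertex -0.048 1.623 -3.62
vertex -0.911 2.058 -3.542
endloop
endfacet
facet normal -0.469 0.883 0.025
outer loop
vertex -0.415 2.339 -4.161
vertex -0.911 2.058 -3.542
vertex 0.688 2.877 -2.46
endloop
endfacet
facet normal -0.396 -0.674 -0.624
outer loop
vertex -0.911 2.058 -3.542
vertex -0.048 1.623 -3.62
vertex -0.757 1.449 -2.982
endloop
endfacet
facet normal -0.646 0.421 0.636
outer loop
vertex -0.911 2.058 -3.542
vertex -0.757 1.449 -2.982
vertex 0.688 2.877 -2.46
endloop
endfacet
facet normal -0.396 -0.674 -0.624
outer loop
vertex -0.757 1.449 -2.982
vertex -0.048 1.623 -3.62
vertex -0.069 0.971 -2.902
endloop
endfacet
facet normal -0.210 -0.141 0.967
outer loop
vertex -0.757 1.449 -2.982
vertex -0.069 0.971 -2.902
vertex 0.688 2.877 -2.46
endloop
endfacet
facet normal -0.395 -0.674 -0.624
outer loop
vertex -0.069 0.971 -2.902
vertex -0.048 1.623 -3.62
vertex 0.636 0.984 -3.363
endloop
endfacet
facet normal 0.511 -0.382 0.770
outer loop
vertex -0.069 0.971 -2.902
vertex 0.636 0.984 -3.363
vertex 0.688 2.877 -2.46
endloop
endfacet
facet normal -0.396 -0.674 -0.624
outer loop
vertex 0.636 0.984 -3.363
vertex -0.048 1.623 -3.62
vertex 0.825 1.478 -4.017
endloop
endfacet
facet normal 0.974 -0.118 0.192
outer loop
vertex 0.636 0.984 -3.363
vertex 0.825 1.478 -4.017
vertex 0.688 2.877 -2.46
endloop
endfacet

endsolid


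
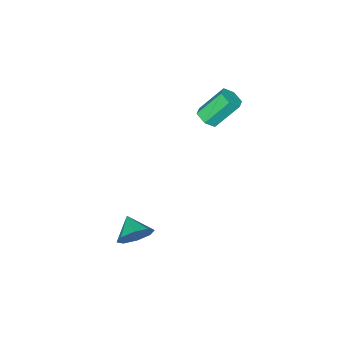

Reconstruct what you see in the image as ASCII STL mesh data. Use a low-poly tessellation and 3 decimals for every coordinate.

solid 
facet normal 0.362 0.828 -0.428
outer loop
vertex 3.309 -2.524 -4.051
vertex 2.996 -2.003 -3.308
vertex 3.81 -2.467 -3.517
endloop
endfacet
facet normal 0.308 -0.932 -0.190
outer loop
vertex 3.309 -2.524 -4.051
vertex 3.81 -2.467 -3.517
vertex 2.544 -3.037 -2.772
endloop
endfacet
facet normal 0.362 0.828 -0.429
outer loop
vertex 3.81 -2.467 -3.517
vertex 2.996 -2.003 -3.308
vertex 3.835 -2.138 -2.861
endloop
endfacet
facet normal 0.550 -0.755 0.358
outer loop
vertex 3.81 -2.467 -3.517
vertex 3.835 -2.138 -2.861
vertex 2.544 -3.037 -2.772
endloop
endfacet
facet normal 0.362 0.828 -0.429
outer loop
vertex 3.835 -2.138 -2.861
vertex 2.996 -2.003 -3.308
vertex 3.368 -1.729 -2.466
endloop
endfacet
facet normal 0.347 -0.415 0.841
outer loop
vertex 3.835 -2.138 -2.861
vertex 3.368 -1.729 -2.466
vertex 2.544 -3.037 -2.772
endloop
endfacet
facet normal 0.362 0.827 -0.429
outer loop
vertex 3.368 -1.729 -2.466
vertex 2.996 -2.003 -3.308
vertex 2.684 -1.481 -2.565
endloop
endfacet
facet normal -0.183 -0.114 0.977
outer loop
vertex 3.368 -1.729 -2.466
vertex 2.684 -1.481 -2.565
vertex 2.544 -3.037 -2.772
endloop
endfacet
facet normal 0.362 0.827 -0.429
outer loop
vertex 2.684 -1.481 -2.565
vertex 2.996 -2.003 -3.308
vertex 2.182 -1.538 -3.099
endloop
endfacet
facet normal -0.727 -0.026 0.686
outer loop
vertex 2.684 -1.481 -2.565
vertex 2.182 -1.538 -3.099
vertex 2.544 -3.037 -2.772
endloop
endfacet
facet normal 0.362 0.827 -0.429
outer loop
vertex 2.182 -1.538 -3.099
vertex 2.996 -2.003 -3.308
vertex 2.158 -1.868 -3.755
endloop
endfacet
facet normal -0.969 -0.204 0.138
outer loop
vertex 2.182 -1.538 -3.099
vertex 2.158 -1.868 -3.755
vertex 2.544 -3.037 -2.772
endloop
endfacet
facet normal 0.362 0.828 -0.428
outer loop
vertex 2.158 -1.868 -3.755
vertex 2.996 -2.003 -3.308
vertex 2.624 -2.276 -4.15
endloop
endfacet
facet normal -0.766 -0.542 -0.344
outer loop
vertex 2.158 -1.868 -3.755
vertex 2.624 -2.276 -4.15
vertex 2.544 -3.037 -2.772
endloop
endfacet
facet normal 0.362 0.828 -0.428
outer loop
vertex 2.624 -2.276 -4.15
vertex 2.996 -2.003 -3.308
vertex 3.309 -2.524 -4.051
endloop
endfacet
facet normal -0.236 -0.845 -0.480
outer loop
vertex 2.624 -2.276 -4.15
vertex 3.309 -2.524 -4.051
vertex 2.544 -3.037 -2.772
endloop
endfacet
facet normal 0.508 -0.392 -0.767
outer loop
vertex -2.284 -3.046 1.946
vertex -2.73 -2.773 1.511
vertex -2.178 -2.422 1.697
endloop
endfacet
facet normal 0.847 0.067 0.527
outer loop
vertex -2.284 -3.046 1.946
vertex -2.178 -2.422 1.697
vertex -3.224 -2.32 3.364
endloop
endfacet
facet normal 0.847 0.067 0.527
outer loop
vertex -3.224 -2.32 3.364
vertex -2.178 -2.422 1.697
vertex -3.118 -1.696 3.115
endloop
endfacet
facet normal -0.508 0.392 0.767
outer loop
vertex -3.224 -2.32 3.364
vertex -3.118 -1.696 3.115
vertex -3.67 -2.047 2.929
endloop
endfacet
facet normal 0.508 -0.392 -0.767
outer loop
vertex -2.178 -2.422 1.697
vertex -2.73 -2.773 1.511
vertex -2.624 -2.149 1.262
endloop
endfacet
facet normal 0.559 0.828 -0.053
outer loop
vertex -2.178 -2.422 1.697
vertex -2.624 -2.149 1.262
vertex -3.118 -1.696 3.115
endloop
endfacet
facet normal 0.559 0.828 -0.053
outer loop
vertex -3.118 -1.696 3.115
vertex -2.624 -2.149 1.262
vertex -3.564 -1.423 2.68
endloop
endfacet
facet normal -0.508 0.392 0.767
outer loop
vertex -3.118 -1.696 3.115
vertex -3.564 -1.423 2.68
vertex -3.67 -2.047 2.929
endloop
endfacet
facet normal 0.508 -0.392 -0.767
outer loop
vertex -2.624 -2.149 1.262
vertex -2.73 -2.773 1.511
vertex -3.176 -2.5 1.076
endloop
endfacet
facet normal -0.288 0.761 -0.581
outer loop
vertex -2.624 -2.149 1.262
vertex -3.176 -2.5 1.076
vertex -3.564 -1.423 2.68
endloop
endfacet
facet normal -0.288 0.761 -0.581
outer loop
vertex -3.564 -1.423 2.68
vertex -3.176 -2.5 1.076
vertex -4.116 -1.774 2.494
endloop
endfacet
facet normal -0.508 0.392 0.767
outer loop
vertex -3.564 -1.423 2.68
vertex -4.116 -1.774 2.494
vertex -3.67 -2.047 2.929
endloop
endfacet
facet normal 0.508 -0.392 -0.767
outer loop
vertex -3.176 -2.5 1.076
vertex -2.73 -2.773 1.511
vertex -3.282 -3.124 1.325
endloop
endfacet
facet normal -0.847 -0.067 -0.527
outer loop
vertex -3.176 -2.5 1.076
vertex -3.282 -3.124 1.325
vertex -4.116 -1.774 2.494
endloop
endfacet
facet normal -0.847 -0.067 -0.527
outer loop
vertex -4.116 -1.774 2.494
vertex -3.282 -3.124 1.325
vertex -4.222 -2.398 2.743
endloop
endfacet
facet normal -0.508 0.392 0.767
outer loop
vertex -4.116 -1.774 2.494
vertex -4.222 -2.398 2.743
vertex -3.67 -2.047 2.929
endloop
endfacet
facet normal 0.508 -0.392 -0.767
outer loop
vertex -3.282 -3.124 1.325
vertex -2.73 -2.773 1.511
vertex -2.836 -3.397 1.76
endloop
endfacet
facet normal -0.559 -0.828 0.053
outer loop
vertex -3.282 -3.124 1.325
vertex -2.836 -3.397 1.76
vertex -4.222 -2.398 2.743
endloop
endfacet
facet normal -0.559 -0.828 0.053
outer loop
vertex -4.222 -2.398 2.743
vertex -2.836 -3.397 1.76
vertex -3.776 -2.671 3.178
endloop
endfacet
facet normal -0.508 0.392 0.767
outer loop
vertex -4.222 -2.398 2.743
vertex -3.776 -2.671 3.178
vertex -3.67 -2.047 2.929
endloop
endfacet
facet normal 0.508 -0.392 -0.767
outer loop
vertex -2.836 -3.397 1.76
vertex -2.73 -2.773 1.511
vertex -2.284 -3.046 1.946
endloop
endfacet
facet normal 0.288 -0.761 0.581
outer loop
vertex -2.836 -3.397 1.76
vertex -2.284 -3.046 1.946
vertex -3.776 -2.671 3.178
endloop
endfacet
facet normal 0.288 -0.761 0.581
outer loop
vertex -3.776 -2.671 3.178
vertex -2.284 -3.046 1.946
vertex -3.224 -2.32 3.364
endloop
endfacet
facet normal -0.508 0.392 0.767
outer loop
vertex -3.776 -2.671 3.178
vertex -3.224 -2.32 3.364
vertex -3.67 -2.047 2.929
endloop
endfacet

endsolid


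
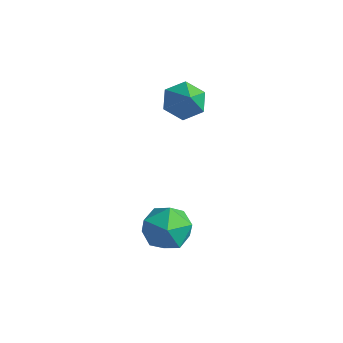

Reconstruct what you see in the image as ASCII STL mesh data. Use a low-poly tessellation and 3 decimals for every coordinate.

solid 
facet normal 0.266 0.685 0.678
outer loop
vertex -0.522 0.057 -1.722
vertex -0.474 -0.661 -1.015
vertex 0.344 -0.437 -1.562
endloop
endfacet
facet normal 0.492 0.870 0.027
outer loop
vertex -0.522 0.057 -1.722
vertex 0.344 -0.437 -1.562
vertex 0.043 -0.238 -2.504
endloop
endfacet
facet normal -0.078 0.913 -0.401
outer loop
vertex -0.522 0.057 -1.722
vertex 0.043 -0.238 -2.504
vertex -0.96 -0.34 -2.54
endloop
endfacet
facet normal -0.657 0.754 -0.014
outer loop
vertex -0.522 0.057 -1.722
vertex -0.96 -0.34 -2.54
vertex -1.28 -0.601 -1.619
endloop
endfacet
facet normal -0.444 0.614 0.653
outer loop
vertex -0.522 0.057 -1.722
vertex -1.28 -0.601 -1.619
vertex -0.474 -0.661 -1.015
endloop
endfacet
facet normal 0.912 0.348 -0.218
outer loop
vertex 0.043 -0.238 -2.504
vertex 0.344 -0.437 -1.562
vertex 0.44 -1.139 -2.281
endloop
endfacet
facet normal 0.546 0.048 0.836
outer loop
vertex 0.344 -0.437 -1.562
vertex -0.474 -0.661 -1.015
vertex 0.12 -1.4 -1.36
endloop
endfacet
facet normal -0.602 -0.068 0.796
outer loop
vertex -0.474 -0.661 -1.015
vertex -1.28 -0.601 -1.619
vertex -0.883 -1.502 -1.396
endloop
endfacet
facet normal -0.946 0.161 -0.283
outer loop
vertex -1.28 -0.601 -1.619
vertex -0.96 -0.34 -2.54
vertex -1.184 -1.303 -2.338
endloop
endfacet
facet normal -0.010 0.417 -0.909
outer loop
vertex -0.96 -0.34 -2.54
vertex 0.043 -0.238 -2.504
vertex -0.366 -1.079 -2.885
endloop
endfacet
facet normal 0.657 -0.754 0.014
outer loop
vertex -0.318 -1.797 -2.178
vertex 0.44 -1.139 -2.281
vertex 0.12 -1.4 -1.36
endloop
endfacet
facet normal 0.078 -0.913 0.401
outer loop
vertex -0.318 -1.797 -2.178
vertex 0.12 -1.4 -1.36
vertex -0.883 -1.502 -1.396
endloop
endfacet
facet normal -0.492 -0.870 -0.027
outer loop
vertex -0.318 -1.797 -2.178
vertex -0.883 -1.502 -1.396
vertex -1.184 -1.303 -2.338
endloop
endfacet
facet normal -0.266 -0.685 -0.678
outer loop
vertex -0.318 -1.797 -2.178
vertex -1.184 -1.303 -2.338
vertex -0.366 -1.079 -2.885
endloop
endfacet
facet normal 0.444 -0.614 -0.653
outer loop
vertex -0.318 -1.797 -2.178
vertex -0.366 -1.079 -2.885
vertex 0.44 -1.139 -2.281
endloop
endfacet
facet normal 0.946 -0.161 0.283
outer loop
vertex 0.12 -1.4 -1.36
vertex 0.44 -1.139 -2.281
vertex 0.344 -0.437 -1.562
endloop
endfacet
facet normal 0.010 -0.417 0.909
outer loop
vertex -0.883 -1.502 -1.396
vertex 0.12 -1.4 -1.36
vertex -0.474 -0.661 -1.015
endloop
endfacet
facet normal -0.912 -0.348 0.218
outer loop
vertex -1.184 -1.303 -2.338
vertex -0.883 -1.502 -1.396
vertex -1.28 -0.601 -1.619
endloop
endfacet
facet normal -0.546 -0.048 -0.836
outer loop
vertex -0.366 -1.079 -2.885
vertex -1.184 -1.303 -2.338
vertex -0.96 -0.34 -2.54
endloop
endfacet
facet normal 0.602 0.068 -0.796
outer loop
vertex 0.44 -1.139 -2.281
vertex -0.366 -1.079 -2.885
vertex 0.043 -0.238 -2.504
endloop
endfacet
facet normal -0.596 0.374 -0.711
outer loop
vertex -1.967 1.514 1.416
vertex -2.342 1.971 1.971
vertex -1.694 2.259 1.579
endloop
endfacet
facet normal 0.931 -0.294 -0.217
outer loop
vertex -1.967 1.514 1.416
vertex -1.694 2.259 1.579
vertex -1.638 1.529 2.809
endloop
endfacet
facet normal -0.596 0.374 -0.711
outer loop
vertex -1.694 2.259 1.579
vertex -2.342 1.971 1.971
vertex -2.069 2.716 2.134
endloop
endfacet
facet normal 0.869 0.442 0.223
outer loop
vertex -1.694 2.259 1.579
vertex -2.069 2.716 2.134
vertex -1.638 1.529 2.809
endloop
endfacet
facet normal -0.596 0.374 -0.710
outer loop
vertex -2.069 2.716 2.134
vertex -2.342 1.971 1.971
vertex -2.716 2.427 2.525
endloop
endfacet
facet normal 0.242 0.545 0.803
outer loop
vertex -2.069 2.716 2.134
vertex -2.716 2.427 2.525
vertex -1.638 1.529 2.809
endloop
endfacet
facet normal -0.597 0.373 -0.710
outer loop
vertex -2.716 2.427 2.525
vertex -2.342 1.971 1.971
vertex -2.989 1.682 2.363
endloop
endfacet
facet normal -0.321 -0.087 0.943
outer loop
vertex -2.716 2.427 2.525
vertex -2.989 1.682 2.363
vertex -1.638 1.529 2.809
endloop
endfacet
facet normal -0.597 0.374 -0.710
outer loop
vertex -2.989 1.682 2.363
vertex -2.342 1.971 1.971
vertex -2.615 1.226 1.808
endloop
endfacet
facet normal -0.259 -0.825 0.503
outer loop
vertex -2.989 1.682 2.363
vertex -2.615 1.226 1.808
vertex -1.638 1.529 2.809
endloop
endfacet
facet normal -0.596 0.374 -0.711
outer loop
vertex -2.615 1.226 1.808
vertex -2.342 1.971 1.971
vertex -1.967 1.514 1.416
endloop
endfacet
facet normal 0.366 -0.927 -0.076
outer loop
vertex -2.615 1.226 1.808
vertex -1.967 1.514 1.416
vertex -1.638 1.529 2.809
endloop
endfacet

endsolid


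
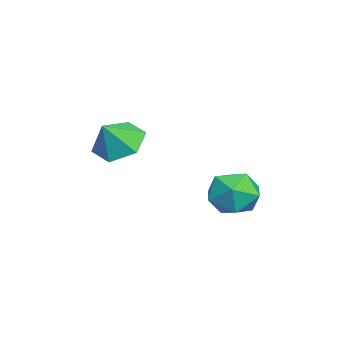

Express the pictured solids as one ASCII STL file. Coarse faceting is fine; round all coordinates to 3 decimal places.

solid 
facet normal -0.035 0.881 0.471
outer loop
vertex -1.11 2.517 -3.67
vertex -0.584 2.11 -2.869
vertex -0.07 2.553 -3.659
endloop
endfacet
facet normal -0.031 0.971 -0.237
outer loop
vertex -1.11 2.517 -3.67
vertex -0.07 2.553 -3.659
vertex -0.574 2.322 -4.54
endloop
endfacet
facet normal -0.595 0.624 -0.506
outer loop
vertex -1.11 2.517 -3.67
vertex -0.574 2.322 -4.54
vertex -1.398 1.736 -4.295
endloop
endfacet
facet normal -0.946 0.321 0.034
outer loop
vertex -1.11 2.517 -3.67
vertex -1.398 1.736 -4.295
vertex -1.405 1.605 -3.263
endloop
endfacet
facet normal -0.602 0.480 0.639
outer loop
vertex -1.11 2.517 -3.67
vertex -1.405 1.605 -3.263
vertex -0.584 2.11 -2.869
endloop
endfacet
facet normal 0.559 0.665 -0.494
outer loop
vertex -0.574 2.322 -4.54
vertex -0.07 2.553 -3.659
vertex 0.285 1.795 -4.277
endloop
endfacet
facet normal 0.553 0.520 0.651
outer loop
vertex -0.07 2.553 -3.659
vertex -0.584 2.11 -2.869
vertex 0.278 1.664 -3.245
endloop
endfacet
facet normal -0.363 -0.130 0.923
outer loop
vertex -0.584 2.11 -2.869
vertex -1.405 1.605 -3.263
vertex -0.546 1.078 -3.0
endloop
endfacet
facet normal -0.921 -0.386 -0.055
outer loop
vertex -1.405 1.605 -3.263
vertex -1.398 1.736 -4.295
vertex -1.05 0.847 -3.881
endloop
endfacet
facet normal -0.351 0.105 -0.930
outer loop
vertex -1.398 1.736 -4.295
vertex -0.574 2.322 -4.54
vertex -0.536 1.29 -4.671
endloop
endfacet
facet normal 0.946 -0.321 -0.034
outer loop
vertex -0.01 0.883 -3.87
vertex 0.285 1.795 -4.277
vertex 0.278 1.664 -3.245
endloop
endfacet
facet normal 0.595 -0.624 0.506
outer loop
vertex -0.01 0.883 -3.87
vertex 0.278 1.664 -3.245
vertex -0.546 1.078 -3.0
endloop
endfacet
facet normal 0.031 -0.971 0.237
outer loop
vertex -0.01 0.883 -3.87
vertex -0.546 1.078 -3.0
vertex -1.05 0.847 -3.881
endloop
endfacet
facet normal 0.035 -0.881 -0.471
outer loop
vertex -0.01 0.883 -3.87
vertex -1.05 0.847 -3.881
vertex -0.536 1.29 -4.671
endloop
endfacet
facet normal 0.602 -0.480 -0.639
outer loop
vertex -0.01 0.883 -3.87
vertex -0.536 1.29 -4.671
vertex 0.285 1.795 -4.277
endloop
endfacet
facet normal 0.921 0.386 0.055
outer loop
vertex 0.278 1.664 -3.245
vertex 0.285 1.795 -4.277
vertex -0.07 2.553 -3.659
endloop
endfacet
facet normal 0.351 -0.105 0.930
outer loop
vertex -0.546 1.078 -3.0
vertex 0.278 1.664 -3.245
vertex -0.584 2.11 -2.869
endloop
endfacet
facet normal -0.559 -0.665 0.494
outer loop
vertex -1.05 0.847 -3.881
vertex -0.546 1.078 -3.0
vertex -1.405 1.605 -3.263
endloop
endfacet
facet normal -0.553 -0.520 -0.651
outer loop
vertex -0.536 1.29 -4.671
vertex -1.05 0.847 -3.881
vertex -1.398 1.736 -4.295
endloop
endfacet
facet normal 0.363 0.130 -0.923
outer loop
vertex 0.285 1.795 -4.277
vertex -0.536 1.29 -4.671
vertex -0.574 2.322 -4.54
endloop
endfacet
facet normal -0.505 0.386 -0.772
outer loop
vertex 0.631 -1.395 -1.507
vertex -0.12 -2.032 -1.334
vertex -0.113 -1.136 -0.89
endloop
endfacet
facet normal 0.649 0.500 0.573
outer loop
vertex 0.631 -1.395 -1.507
vertex -0.113 -1.136 -0.89
vertex 0.5 -2.508 -0.386
endloop
endfacet
facet normal -0.505 0.386 -0.772
outer loop
vertex -0.113 -1.136 -0.89
vertex -0.12 -2.032 -1.334
vertex -0.864 -1.773 -0.718
endloop
endfacet
facet normal -0.057 0.322 0.945
outer loop
vertex -0.113 -1.136 -0.89
vertex -0.864 -1.773 -0.718
vertex 0.5 -2.508 -0.386
endloop
endfacet
facet normal -0.504 0.387 -0.772
outer loop
vertex -0.864 -1.773 -0.718
vertex -0.12 -2.032 -1.334
vertex -0.872 -2.669 -1.162
endloop
endfacet
facet normal -0.415 -0.401 0.817
outer loop
vertex -0.864 -1.773 -0.718
vertex -0.872 -2.669 -1.162
vertex 0.5 -2.508 -0.386
endloop
endfacet
facet normal -0.505 0.388 -0.771
outer loop
vertex -0.872 -2.669 -1.162
vertex -0.12 -2.032 -1.334
vertex -0.128 -2.928 -1.779
endloop
endfacet
facet normal -0.068 -0.946 0.316
outer loop
vertex -0.872 -2.669 -1.162
vertex -0.128 -2.928 -1.779
vertex 0.5 -2.508 -0.386
endloop
endfacet
facet normal -0.505 0.387 -0.771
outer loop
vertex -0.128 -2.928 -1.779
vertex -0.12 -2.032 -1.334
vertex 0.623 -2.291 -1.951
endloop
endfacet
facet normal 0.638 -0.768 -0.056
outer loop
vertex -0.128 -2.928 -1.779
vertex 0.623 -2.291 -1.951
vertex 0.5 -2.508 -0.386
endloop
endfacet
facet normal -0.506 0.387 -0.771
outer loop
vertex 0.623 -2.291 -1.951
vertex -0.12 -2.032 -1.334
vertex 0.631 -1.395 -1.507
endloop
endfacet
facet normal 0.996 -0.045 0.072
outer loop
vertex 0.623 -2.291 -1.951
vertex 0.631 -1.395 -1.507
vertex 0.5 -2.508 -0.386
endloop
endfacet

endsolid


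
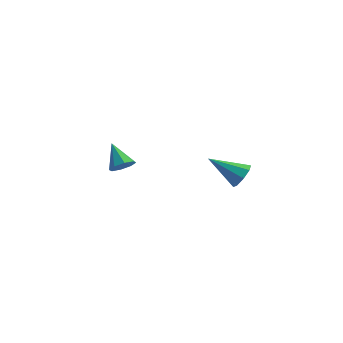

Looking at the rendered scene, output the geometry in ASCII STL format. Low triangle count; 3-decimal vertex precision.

solid 
facet normal 0.602 -0.483 -0.635
outer loop
vertex -2.351 3.653 -1.58
vertex -2.842 3.162 -1.672
vertex -2.684 3.769 -1.984
endloop
endfacet
facet normal 0.226 0.970 0.092
outer loop
vertex -2.351 3.653 -1.58
vertex -2.684 3.769 -1.984
vertex -3.758 3.898 -0.708
endloop
endfacet
facet normal 0.603 -0.483 -0.635
outer loop
vertex -2.684 3.769 -1.984
vertex -2.842 3.162 -1.672
vertex -3.109 3.529 -2.205
endloop
endfacet
facet normal -0.314 0.881 -0.353
outer loop
vertex -2.684 3.769 -1.984
vertex -3.109 3.529 -2.205
vertex -3.758 3.898 -0.708
endloop
endfacet
facet normal 0.602 -0.484 -0.635
outer loop
vertex -3.109 3.529 -2.205
vertex -2.842 3.162 -1.672
vertex -3.378 3.075 -2.114
endloop
endfacet
facet normal -0.807 0.389 -0.445
outer loop
vertex -3.109 3.529 -2.205
vertex -3.378 3.075 -2.114
vertex -3.758 3.898 -0.708
endloop
endfacet
facet normal 0.602 -0.484 -0.635
outer loop
vertex -3.378 3.075 -2.114
vertex -2.842 3.162 -1.672
vertex -3.333 2.672 -1.764
endloop
endfacet
facet normal -0.966 -0.222 -0.131
outer loop
vertex -3.378 3.075 -2.114
vertex -3.333 2.672 -1.764
vertex -3.758 3.898 -0.708
endloop
endfacet
facet normal 0.602 -0.484 -0.635
outer loop
vertex -3.333 2.672 -1.764
vertex -2.842 3.162 -1.672
vertex -3.001 2.556 -1.361
endloop
endfacet
facet normal -0.698 -0.591 0.405
outer loop
vertex -3.333 2.672 -1.764
vertex -3.001 2.556 -1.361
vertex -3.758 3.898 -0.708
endloop
endfacet
facet normal 0.602 -0.484 -0.635
outer loop
vertex -3.001 2.556 -1.361
vertex -2.842 3.162 -1.672
vertex -2.575 2.795 -1.139
endloop
endfacet
facet normal -0.160 -0.503 0.849
outer loop
vertex -3.001 2.556 -1.361
vertex -2.575 2.795 -1.139
vertex -3.758 3.898 -0.708
endloop
endfacet
facet normal 0.603 -0.483 -0.635
outer loop
vertex -2.575 2.795 -1.139
vertex -2.842 3.162 -1.672
vertex -2.306 3.25 -1.23
endloop
endfacet
facet normal 0.335 -0.009 0.942
outer loop
vertex -2.575 2.795 -1.139
vertex -2.306 3.25 -1.23
vertex -3.758 3.898 -0.708
endloop
endfacet
facet normal 0.603 -0.484 -0.635
outer loop
vertex -2.306 3.25 -1.23
vertex -2.842 3.162 -1.672
vertex -2.351 3.653 -1.58
endloop
endfacet
facet normal 0.494 0.601 0.628
outer loop
vertex -2.306 3.25 -1.23
vertex -2.351 3.653 -1.58
vertex -3.758 3.898 -0.708
endloop
endfacet
facet normal 0.839 0.158 -0.521
outer loop
vertex 4.181 1.849 0.736
vertex 3.779 1.988 0.13
vertex 4.047 2.397 0.686
endloop
endfacet
facet normal 0.174 0.132 0.976
outer loop
vertex 4.181 1.849 0.736
vertex 4.047 2.397 0.686
vertex 2.201 1.692 1.11
endloop
endfacet
facet normal 0.839 0.158 -0.521
outer loop
vertex 4.047 2.397 0.686
vertex 3.779 1.988 0.13
vertex 3.756 2.706 0.311
endloop
endfacet
facet normal -0.118 0.720 0.684
outer loop
vertex 4.047 2.397 0.686
vertex 3.756 2.706 0.311
vertex 2.201 1.692 1.11
endloop
endfacet
facet normal 0.838 0.158 -0.521
outer loop
vertex 3.756 2.706 0.311
vertex 3.779 1.988 0.13
vertex 3.478 2.594 -0.17
endloop
endfacet
facet normal -0.509 0.855 0.095
outer loop
vertex 3.756 2.706 0.311
vertex 3.478 2.594 -0.17
vertex 2.201 1.692 1.11
endloop
endfacet
facet normal 0.838 0.158 -0.522
outer loop
vertex 3.478 2.594 -0.17
vertex 3.779 1.988 0.13
vertex 3.376 2.128 -0.475
endloop
endfacet
facet normal -0.769 0.459 -0.444
outer loop
vertex 3.478 2.594 -0.17
vertex 3.376 2.128 -0.475
vertex 2.201 1.692 1.11
endloop
endfacet
facet normal 0.838 0.157 -0.522
outer loop
vertex 3.376 2.128 -0.475
vertex 3.779 1.988 0.13
vertex 3.51 1.58 -0.425
endloop
endfacet
facet normal -0.747 -0.239 -0.620
outer loop
vertex 3.376 2.128 -0.475
vertex 3.51 1.58 -0.425
vertex 2.201 1.692 1.11
endloop
endfacet
facet normal 0.839 0.157 -0.522
outer loop
vertex 3.51 1.58 -0.425
vertex 3.779 1.988 0.13
vertex 3.801 1.271 -0.05
endloop
endfacet
facet normal -0.456 -0.827 -0.328
outer loop
vertex 3.51 1.58 -0.425
vertex 3.801 1.271 -0.05
vertex 2.201 1.692 1.11
endloop
endfacet
facet normal 0.839 0.157 -0.521
outer loop
vertex 3.801 1.271 -0.05
vertex 3.779 1.988 0.13
vertex 4.079 1.383 0.431
endloop
endfacet
facet normal -0.064 -0.963 0.261
outer loop
vertex 3.801 1.271 -0.05
vertex 4.079 1.383 0.431
vertex 2.201 1.692 1.11
endloop
endfacet
facet normal 0.839 0.157 -0.521
outer loop
vertex 4.079 1.383 0.431
vertex 3.779 1.988 0.13
vertex 4.181 1.849 0.736
endloop
endfacet
facet normal 0.196 -0.567 0.800
outer loop
vertex 4.079 1.383 0.431
vertex 4.181 1.849 0.736
vertex 2.201 1.692 1.11
endloop
endfacet

endsolid


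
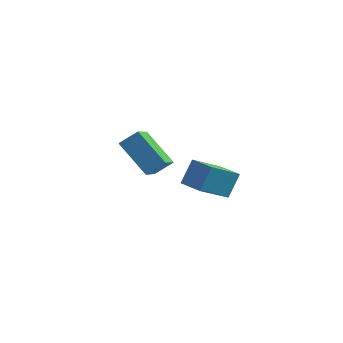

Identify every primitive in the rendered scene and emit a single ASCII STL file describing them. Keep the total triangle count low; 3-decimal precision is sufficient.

solid 
facet normal -0.866 0.484 -0.125
outer loop
vertex 0.69 -4.372 -0.471
vertex 0.956 -3.632 0.552
vertex 1.55 -3.122 -1.598
endloop
endfacet
facet normal -0.206 -0.573 -0.793
outer loop
vertex 2.564 -3.688 -1.452
vertex 0.69 -4.372 -0.471
vertex 1.55 -3.122 -1.598
endloop
endfacet
facet normal -0.866 0.484 -0.125
outer loop
vertex 1.55 -3.122 -1.598
vertex 0.956 -3.632 0.552
vertex 1.816 -2.382 -0.575
endloop
endfacet
facet normal 0.455 0.661 -0.597
outer loop
vertex 1.816 -2.382 -0.575
vertex 2.564 -3.688 -1.452
vertex 1.55 -3.122 -1.598
endloop
endfacet
facet normal -0.455 -0.661 0.597
outer loop
vertex 0.69 -4.372 -0.471
vertex 1.97 -4.198 0.698
vertex 0.956 -3.632 0.552
endloop
endfacet
facet normal -0.206 -0.573 -0.793
outer loop
vertex 1.704 -4.938 -0.325
vertex 0.69 -4.372 -0.471
vertex 2.564 -3.688 -1.452
endloop
endfacet
facet normal -0.455 -0.661 0.597
outer loop
vertex 1.704 -4.938 -0.325
vertex 1.97 -4.198 0.698
vertex 0.69 -4.372 -0.471
endloop
endfacet
facet normal 0.206 0.573 0.793
outer loop
vertex 0.956 -3.632 0.552
vertex 1.97 -4.198 0.698
vertex 1.816 -2.382 -0.575
endloop
endfacet
facet normal 0.455 0.661 -0.597
outer loop
vertex 2.83 -2.948 -0.429
vertex 2.564 -3.688 -1.452
vertex 1.816 -2.382 -0.575
endloop
endfacet
facet normal 0.206 0.573 0.793
outer loop
vertex 1.816 -2.382 -0.575
vertex 1.97 -4.198 0.698
vertex 2.83 -2.948 -0.429
endloop
endfacet
facet normal 0.866 -0.484 0.125
outer loop
vertex 2.83 -2.948 -0.429
vertex 1.704 -4.938 -0.325
vertex 2.564 -3.688 -1.452
endloop
endfacet
facet normal 0.866 -0.484 0.125
outer loop
vertex 1.97 -4.198 0.698
vertex 1.704 -4.938 -0.325
vertex 2.83 -2.948 -0.429
endloop
endfacet
facet normal -0.725 0.346 0.596
outer loop
vertex -3.7 0.189 -2.05
vertex -2.954 0.692 -1.435
vertex -3.863 1.863 -3.222
endloop
endfacet
facet normal -0.684 -0.462 -0.564
outer loop
vertex -2.326 1.128 -4.485
vertex -3.7 0.189 -2.05
vertex -3.863 1.863 -3.222
endloop
endfacet
facet normal -0.724 0.347 0.596
outer loop
vertex -3.863 1.863 -3.222
vertex -2.954 0.692 -1.435
vertex -3.116 2.366 -2.607
endloop
endfacet
facet normal -0.079 0.817 -0.572
outer loop
vertex -3.116 2.366 -2.607
vertex -2.326 1.128 -4.485
vertex -3.863 1.863 -3.222
endloop
endfacet
facet normal 0.079 -0.817 0.572
outer loop
vertex -3.7 0.189 -2.05
vertex -1.417 -0.043 -2.698
vertex -2.954 0.692 -1.435
endloop
endfacet
facet normal -0.685 -0.461 -0.564
outer loop
vertex -2.164 -0.546 -3.313
vertex -3.7 0.189 -2.05
vertex -2.326 1.128 -4.485
endloop
endfacet
facet normal 0.079 -0.817 0.572
outer loop
vertex -2.164 -0.546 -3.313
vertex -1.417 -0.043 -2.698
vertex -3.7 0.189 -2.05
endloop
endfacet
facet normal 0.684 0.461 0.564
outer loop
vertex -2.954 0.692 -1.435
vertex -1.417 -0.043 -2.698
vertex -3.116 2.366 -2.607
endloop
endfacet
facet normal -0.079 0.817 -0.572
outer loop
vertex -1.58 1.631 -3.87
vertex -2.326 1.128 -4.485
vertex -3.116 2.366 -2.607
endloop
endfacet
facet normal 0.685 0.462 0.564
outer loop
vertex -3.116 2.366 -2.607
vertex -1.417 -0.043 -2.698
vertex -1.58 1.631 -3.87
endloop
endfacet
facet normal 0.725 -0.347 -0.595
outer loop
vertex -1.58 1.631 -3.87
vertex -2.164 -0.546 -3.313
vertex -2.326 1.128 -4.485
endloop
endfacet
facet normal 0.724 -0.347 -0.596
outer loop
vertex -1.417 -0.043 -2.698
vertex -2.164 -0.546 -3.313
vertex -1.58 1.631 -3.87
endloop
endfacet

endsolid


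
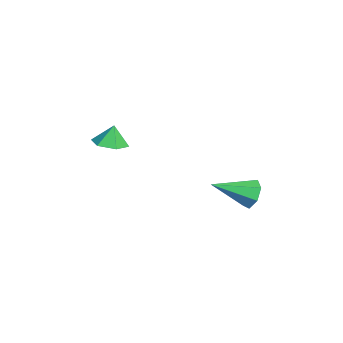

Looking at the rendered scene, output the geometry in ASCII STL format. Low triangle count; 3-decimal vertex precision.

solid 
facet normal 0.144 -0.189 -0.971
outer loop
vertex 1.529 -2.158 0.733
vertex 0.936 -1.569 0.53
vertex 1.761 -1.34 0.608
endloop
endfacet
facet normal 0.693 -0.087 0.716
outer loop
vertex 1.529 -2.158 0.733
vertex 1.761 -1.34 0.608
vertex 0.784 -1.371 1.55
endloop
endfacet
facet normal 0.144 -0.189 -0.971
outer loop
vertex 1.761 -1.34 0.608
vertex 0.936 -1.569 0.53
vertex 1.168 -0.751 0.405
endloop
endfacet
facet normal 0.495 0.683 0.536
outer loop
vertex 1.761 -1.34 0.608
vertex 1.168 -0.751 0.405
vertex 0.784 -1.371 1.55
endloop
endfacet
facet normal 0.145 -0.189 -0.971
outer loop
vertex 1.168 -0.751 0.405
vertex 0.936 -1.569 0.53
vertex 0.343 -0.981 0.327
endloop
endfacet
facet normal -0.282 0.880 0.382
outer loop
vertex 1.168 -0.751 0.405
vertex 0.343 -0.981 0.327
vertex 0.784 -1.371 1.55
endloop
endfacet
facet normal 0.144 -0.190 -0.971
outer loop
vertex 0.343 -0.981 0.327
vertex 0.936 -1.569 0.53
vertex 0.11 -1.799 0.453
endloop
endfacet
facet normal -0.860 0.308 0.408
outer loop
vertex 0.343 -0.981 0.327
vertex 0.11 -1.799 0.453
vertex 0.784 -1.371 1.55
endloop
endfacet
facet normal 0.143 -0.189 -0.971
outer loop
vertex 0.11 -1.799 0.453
vertex 0.936 -1.569 0.53
vertex 0.703 -2.388 0.655
endloop
endfacet
facet normal -0.662 -0.465 0.588
outer loop
vertex 0.11 -1.799 0.453
vertex 0.703 -2.388 0.655
vertex 0.784 -1.371 1.55
endloop
endfacet
facet normal 0.144 -0.189 -0.971
outer loop
vertex 0.703 -2.388 0.655
vertex 0.936 -1.569 0.53
vertex 1.529 -2.158 0.733
endloop
endfacet
facet normal 0.114 -0.661 0.741
outer loop
vertex 0.703 -2.388 0.655
vertex 1.529 -2.158 0.733
vertex 0.784 -1.371 1.55
endloop
endfacet
facet normal -0.119 0.896 -0.428
outer loop
vertex 2.165 4.456 -3.252
vertex 1.548 4.633 -2.71
vertex 2.372 4.779 -2.633
endloop
endfacet
facet normal 0.934 -0.329 -0.141
outer loop
vertex 2.165 4.456 -3.252
vertex 2.372 4.779 -2.633
vertex 1.792 2.787 -1.83
endloop
endfacet
facet normal -0.119 0.896 -0.427
outer loop
vertex 2.372 4.779 -2.633
vertex 1.548 4.633 -2.71
vertex 1.959 4.992 -2.071
endloop
endfacet
facet normal 0.806 0.004 0.591
outer loop
vertex 2.372 4.779 -2.633
vertex 1.959 4.992 -2.071
vertex 1.792 2.787 -1.83
endloop
endfacet
facet normal -0.118 0.896 -0.428
outer loop
vertex 1.959 4.992 -2.071
vertex 1.548 4.633 -2.71
vertex 1.237 4.935 -1.991
endloop
endfacet
facet normal 0.102 0.100 0.990
outer loop
vertex 1.959 4.992 -2.071
vertex 1.237 4.935 -1.991
vertex 1.792 2.787 -1.83
endloop
endfacet
facet normal -0.118 0.896 -0.427
outer loop
vertex 1.237 4.935 -1.991
vertex 1.548 4.633 -2.71
vertex 0.749 4.651 -2.452
endloop
endfacet
facet normal -0.648 -0.111 0.754
outer loop
vertex 1.237 4.935 -1.991
vertex 0.749 4.651 -2.452
vertex 1.792 2.787 -1.83
endloop
endfacet
facet normal -0.118 0.896 -0.428
outer loop
vertex 0.749 4.651 -2.452
vertex 1.548 4.633 -2.71
vertex 0.863 4.353 -3.108
endloop
endfacet
facet normal -0.880 -0.472 0.061
outer loop
vertex 0.749 4.651 -2.452
vertex 0.863 4.353 -3.108
vertex 1.792 2.787 -1.83
endloop
endfacet
facet normal -0.119 0.897 -0.427
outer loop
vertex 0.863 4.353 -3.108
vertex 1.548 4.633 -2.71
vertex 1.493 4.267 -3.464
endloop
endfacet
facet normal -0.417 -0.710 -0.567
outer loop
vertex 0.863 4.353 -3.108
vertex 1.493 4.267 -3.464
vertex 1.792 2.787 -1.83
endloop
endfacet
facet normal -0.118 0.897 -0.427
outer loop
vertex 1.493 4.267 -3.464
vertex 1.548 4.633 -2.71
vertex 2.165 4.456 -3.252
endloop
endfacet
facet normal 0.389 -0.646 -0.657
outer loop
vertex 1.493 4.267 -3.464
vertex 2.165 4.456 -3.252
vertex 1.792 2.787 -1.83
endloop
endfacet

endsolid


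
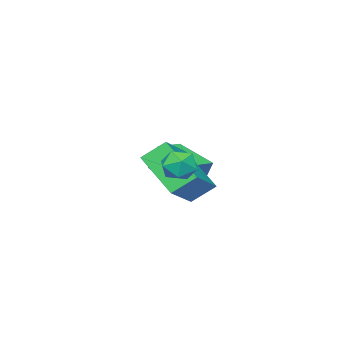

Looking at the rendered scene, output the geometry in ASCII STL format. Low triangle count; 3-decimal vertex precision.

solid 
facet normal -0.988 0.084 -0.133
outer loop
vertex -3.756 -1.067 -1.58
vertex -3.558 0.474 -2.073
vertex -3.649 -1.403 -2.59
endloop
endfacet
facet normal -0.121 -0.946 0.302
outer loop
vertex -2.582 -1.494 -2.447
vertex -3.756 -1.067 -1.58
vertex -3.649 -1.403 -2.59
endloop
endfacet
facet normal -0.988 0.084 -0.133
outer loop
vertex -3.649 -1.403 -2.59
vertex -3.558 0.474 -2.073
vertex -3.451 0.138 -3.083
endloop
endfacet
facet normal 0.100 -0.315 -0.944
outer loop
vertex -3.451 0.138 -3.083
vertex -2.582 -1.494 -2.447
vertex -3.649 -1.403 -2.59
endloop
endfacet
facet normal -0.100 0.315 0.944
outer loop
vertex -3.756 -1.067 -1.58
vertex -2.491 0.383 -1.93
vertex -3.558 0.474 -2.073
endloop
endfacet
facet normal -0.121 -0.946 0.302
outer loop
vertex -2.689 -1.158 -1.437
vertex -3.756 -1.067 -1.58
vertex -2.582 -1.494 -2.447
endloop
endfacet
facet normal -0.100 0.315 0.944
outer loop
vertex -2.689 -1.158 -1.437
vertex -2.491 0.383 -1.93
vertex -3.756 -1.067 -1.58
endloop
endfacet
facet normal 0.121 0.946 -0.302
outer loop
vertex -3.558 0.474 -2.073
vertex -2.491 0.383 -1.93
vertex -3.451 0.138 -3.083
endloop
endfacet
facet normal 0.100 -0.315 -0.944
outer loop
vertex -2.384 0.047 -2.94
vertex -2.582 -1.494 -2.447
vertex -3.451 0.138 -3.083
endloop
endfacet
facet normal 0.121 0.946 -0.302
outer loop
vertex -3.451 0.138 -3.083
vertex -2.491 0.383 -1.93
vertex -2.384 0.047 -2.94
endloop
endfacet
facet normal 0.988 -0.084 0.133
outer loop
vertex -2.384 0.047 -2.94
vertex -2.689 -1.158 -1.437
vertex -2.582 -1.494 -2.447
endloop
endfacet
facet normal 0.988 -0.084 0.133
outer loop
vertex -2.491 0.383 -1.93
vertex -2.689 -1.158 -1.437
vertex -2.384 0.047 -2.94
endloop
endfacet
facet normal -0.394 -0.145 0.908
outer loop
vertex 0.699 2.884 0.028
vertex 0.539 2.275 -0.139
vertex 1.119 2.396 0.132
endloop
endfacet
facet normal 0.144 0.323 0.935
outer loop
vertex 0.699 2.884 0.028
vertex 1.119 2.396 0.132
vertex 1.333 2.967 -0.098
endloop
endfacet
facet normal -0.014 0.866 0.500
outer loop
vertex 0.699 2.884 0.028
vertex 1.333 2.967 -0.098
vertex 0.886 3.199 -0.512
endloop
endfacet
facet normal -0.649 0.733 0.203
outer loop
vertex 0.699 2.884 0.028
vertex 0.886 3.199 -0.512
vertex 0.395 2.771 -0.537
endloop
endfacet
facet normal -0.884 0.108 0.454
outer loop
vertex 0.699 2.884 0.028
vertex 0.395 2.771 -0.537
vertex 0.539 2.275 -0.139
endloop
endfacet
facet normal 0.729 0.003 0.685
outer loop
vertex 1.333 2.967 -0.098
vertex 1.119 2.396 0.132
vertex 1.565 2.409 -0.343
endloop
endfacet
facet normal -0.141 -0.755 0.640
outer loop
vertex 1.119 2.396 0.132
vertex 0.539 2.275 -0.139
vertex 1.074 1.981 -0.368
endloop
endfacet
facet normal -0.933 -0.347 -0.094
outer loop
vertex 0.539 2.275 -0.139
vertex 0.395 2.771 -0.537
vertex 0.627 2.213 -0.782
endloop
endfacet
facet normal -0.554 0.665 -0.502
outer loop
vertex 0.395 2.771 -0.537
vertex 0.886 3.199 -0.512
vertex 0.841 2.784 -1.012
endloop
endfacet
facet normal 0.475 0.880 -0.020
outer loop
vertex 0.886 3.199 -0.512
vertex 1.333 2.967 -0.098
vertex 1.421 2.905 -0.741
endloop
endfacet
facet normal 0.649 -0.733 -0.203
outer loop
vertex 1.261 2.296 -0.908
vertex 1.565 2.409 -0.343
vertex 1.074 1.981 -0.368
endloop
endfacet
facet normal 0.014 -0.866 -0.500
outer loop
vertex 1.261 2.296 -0.908
vertex 1.074 1.981 -0.368
vertex 0.627 2.213 -0.782
endloop
endfacet
facet normal -0.144 -0.323 -0.935
outer loop
vertex 1.261 2.296 -0.908
vertex 0.627 2.213 -0.782
vertex 0.841 2.784 -1.012
endloop
endfacet
facet normal 0.394 0.145 -0.908
outer loop
vertex 1.261 2.296 -0.908
vertex 0.841 2.784 -1.012
vertex 1.421 2.905 -0.741
endloop
endfacet
facet normal 0.884 -0.108 -0.454
outer loop
vertex 1.261 2.296 -0.908
vertex 1.421 2.905 -0.741
vertex 1.565 2.409 -0.343
endloop
endfacet
facet normal 0.554 -0.665 0.502
outer loop
vertex 1.074 1.981 -0.368
vertex 1.565 2.409 -0.343
vertex 1.119 2.396 0.132
endloop
endfacet
facet normal -0.475 -0.880 0.020
outer loop
vertex 0.627 2.213 -0.782
vertex 1.074 1.981 -0.368
vertex 0.539 2.275 -0.139
endloop
endfacet
facet normal -0.729 -0.003 -0.685
outer loop
vertex 0.841 2.784 -1.012
vertex 0.627 2.213 -0.782
vertex 0.395 2.771 -0.537
endloop
endfacet
facet normal 0.141 0.755 -0.640
outer loop
vertex 1.421 2.905 -0.741
vertex 0.841 2.784 -1.012
vertex 0.886 3.199 -0.512
endloop
endfacet
facet normal 0.933 0.347 0.094
outer loop
vertex 1.565 2.409 -0.343
vertex 1.421 2.905 -0.741
vertex 1.333 2.967 -0.098
endloop
endfacet
facet normal -0.838 -0.178 -0.516
outer loop
vertex -1.081 0.25 -1.606
vertex -1.609 0.848 -0.955
vertex -0.731 1.735 -2.687
endloop
endfacet
facet normal 0.513 -0.581 -0.632
outer loop
vertex 0.669 2.032 -1.825
vertex -1.081 0.25 -1.606
vertex -0.731 1.735 -2.687
endloop
endfacet
facet normal -0.838 -0.177 -0.516
outer loop
vertex -0.731 1.735 -2.687
vertex -1.609 0.848 -0.955
vertex -1.258 2.333 -2.036
endloop
endfacet
facet normal 0.187 0.794 -0.578
outer loop
vertex -1.258 2.333 -2.036
vertex 0.669 2.032 -1.825
vertex -0.731 1.735 -2.687
endloop
endfacet
facet normal -0.187 -0.794 0.578
outer loop
vertex -1.081 0.25 -1.606
vertex -0.209 1.145 -0.093
vertex -1.609 0.848 -0.955
endloop
endfacet
facet normal 0.513 -0.581 -0.632
outer loop
vertex 0.318 0.547 -0.744
vertex -1.081 0.25 -1.606
vertex 0.669 2.032 -1.825
endloop
endfacet
facet normal -0.187 -0.794 0.578
outer loop
vertex 0.318 0.547 -0.744
vertex -0.209 1.145 -0.093
vertex -1.081 0.25 -1.606
endloop
endfacet
facet normal -0.512 0.581 0.632
outer loop
vertex -1.609 0.848 -0.955
vertex -0.209 1.145 -0.093
vertex -1.258 2.333 -2.036
endloop
endfacet
facet normal 0.187 0.794 -0.578
outer loop
vertex 0.141 2.63 -1.174
vertex 0.669 2.032 -1.825
vertex -1.258 2.333 -2.036
endloop
endfacet
facet normal -0.513 0.581 0.632
outer loop
vertex -1.258 2.333 -2.036
vertex -0.209 1.145 -0.093
vertex 0.141 2.63 -1.174
endloop
endfacet
facet normal 0.838 0.178 0.516
outer loop
vertex 0.141 2.63 -1.174
vertex 0.318 0.547 -0.744
vertex 0.669 2.032 -1.825
endloop
endfacet
facet normal 0.838 0.178 0.515
outer loop
vertex -0.209 1.145 -0.093
vertex 0.318 0.547 -0.744
vertex 0.141 2.63 -1.174
endloop
endfacet

endsolid
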